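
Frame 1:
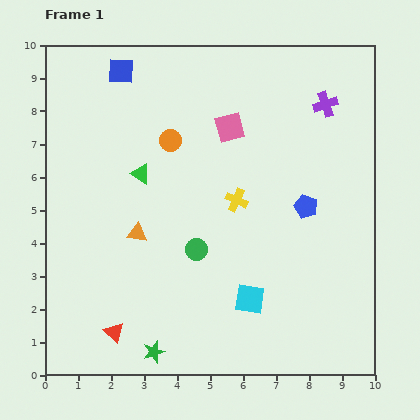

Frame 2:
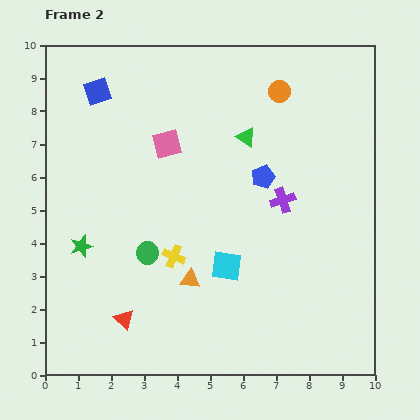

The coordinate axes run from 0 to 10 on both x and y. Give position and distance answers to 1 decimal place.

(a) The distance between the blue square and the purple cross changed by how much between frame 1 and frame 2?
+0.2

Distance in frame 1: 6.3. Distance in frame 2: 6.5.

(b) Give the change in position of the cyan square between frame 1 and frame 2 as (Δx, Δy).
(-0.7, 1.0)

The cyan square was at (6.2, 2.3) in frame 1 and (5.5, 3.3) in frame 2.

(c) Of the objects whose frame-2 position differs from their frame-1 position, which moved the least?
the red triangle

(moved 0.5)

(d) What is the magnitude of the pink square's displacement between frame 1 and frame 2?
2.0

The pink square moved from (5.6, 7.5) to (3.7, 7.0), a distance of √(1.9² + 0.5²) ≈ 2.0.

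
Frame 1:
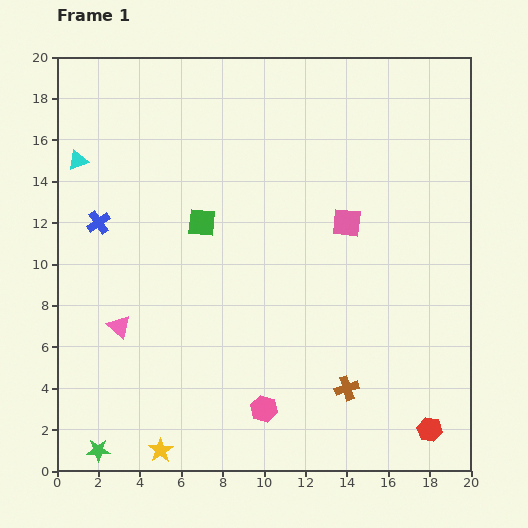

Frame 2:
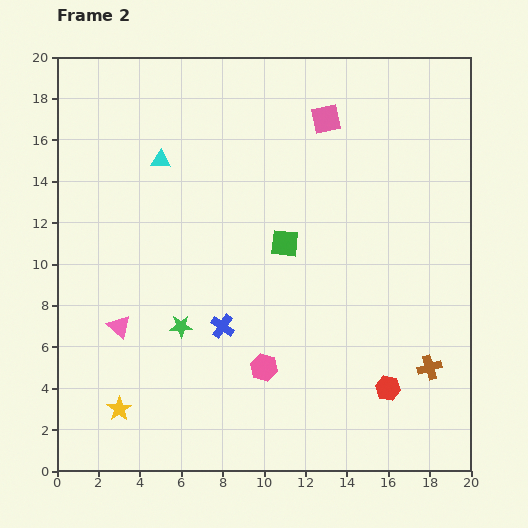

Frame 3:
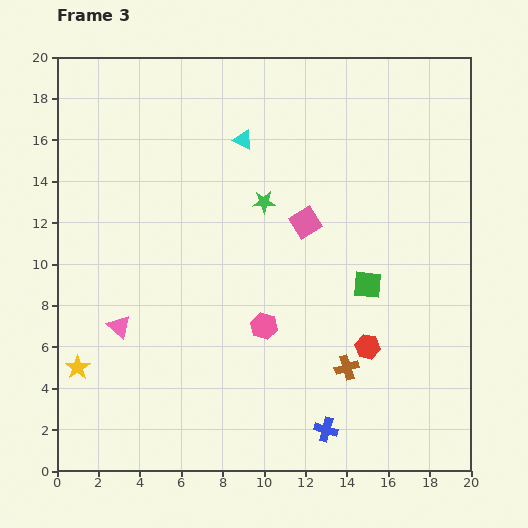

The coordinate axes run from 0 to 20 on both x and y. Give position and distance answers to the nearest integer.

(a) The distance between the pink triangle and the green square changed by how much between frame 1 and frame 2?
+3

Distance in frame 1: 6. Distance in frame 2: 9.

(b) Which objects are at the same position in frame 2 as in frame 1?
the pink triangle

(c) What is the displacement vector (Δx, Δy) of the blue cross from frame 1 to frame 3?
(11, -10)

The blue cross was at (2, 12) in frame 1 and (13, 2) in frame 3.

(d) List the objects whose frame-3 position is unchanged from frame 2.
the pink triangle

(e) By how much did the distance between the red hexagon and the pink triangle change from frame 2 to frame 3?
-1

Distance in frame 2: 13. Distance in frame 3: 12.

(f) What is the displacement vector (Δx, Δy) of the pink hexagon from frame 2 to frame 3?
(0, 2)

The pink hexagon was at (10, 5) in frame 2 and (10, 7) in frame 3.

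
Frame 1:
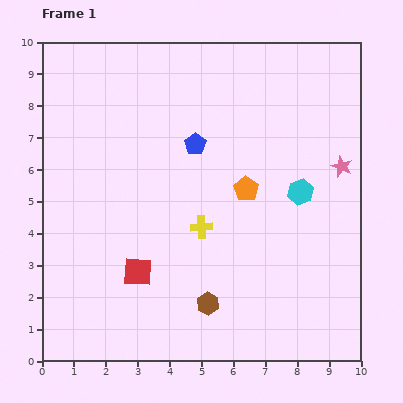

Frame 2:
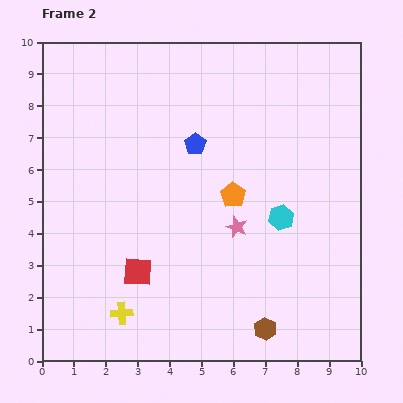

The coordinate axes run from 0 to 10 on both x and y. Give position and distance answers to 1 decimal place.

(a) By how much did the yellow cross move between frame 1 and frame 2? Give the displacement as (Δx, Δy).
(-2.5, -2.7)

The yellow cross was at (5.0, 4.2) in frame 1 and (2.5, 1.5) in frame 2.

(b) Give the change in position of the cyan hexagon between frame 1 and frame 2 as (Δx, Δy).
(-0.6, -0.8)

The cyan hexagon was at (8.1, 5.3) in frame 1 and (7.5, 4.5) in frame 2.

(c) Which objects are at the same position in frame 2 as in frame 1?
the red square, the blue pentagon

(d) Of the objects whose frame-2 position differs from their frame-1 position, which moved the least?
the orange pentagon

(moved 0.4)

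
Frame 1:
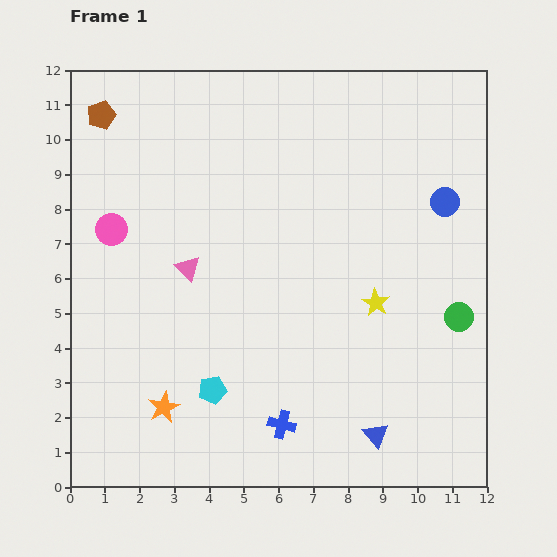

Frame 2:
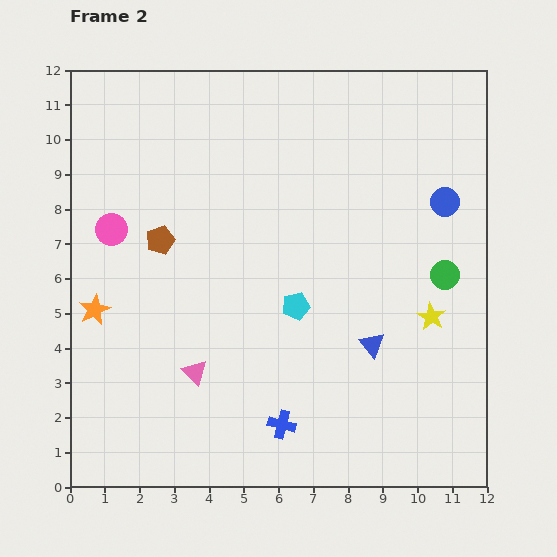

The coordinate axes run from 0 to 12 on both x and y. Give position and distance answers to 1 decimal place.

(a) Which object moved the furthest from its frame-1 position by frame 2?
the brown pentagon

(moved 4.0; next 3.4)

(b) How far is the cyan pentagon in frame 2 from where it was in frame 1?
3.4

The cyan pentagon moved from (4.1, 2.8) to (6.5, 5.2), a distance of √(2.4² + 2.4²) ≈ 3.4.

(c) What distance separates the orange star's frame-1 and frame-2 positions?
3.4

The orange star moved from (2.7, 2.3) to (0.7, 5.1), a distance of √(2.0² + 2.8²) ≈ 3.4.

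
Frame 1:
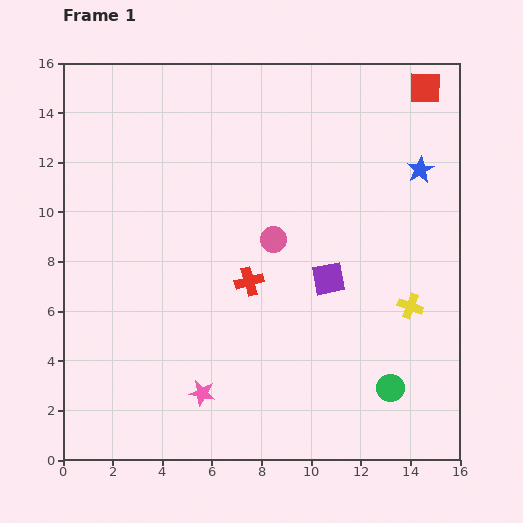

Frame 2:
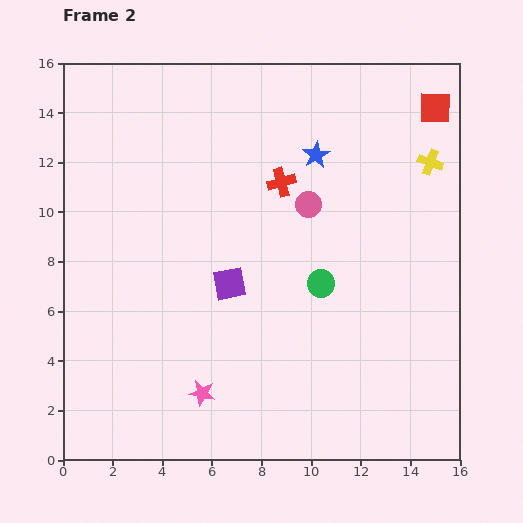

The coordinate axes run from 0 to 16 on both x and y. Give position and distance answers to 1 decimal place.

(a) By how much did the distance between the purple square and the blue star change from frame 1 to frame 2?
+0.6

Distance in frame 1: 5.7. Distance in frame 2: 6.3.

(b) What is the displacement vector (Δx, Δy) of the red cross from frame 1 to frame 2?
(1.3, 4.0)

The red cross was at (7.5, 7.2) in frame 1 and (8.8, 11.2) in frame 2.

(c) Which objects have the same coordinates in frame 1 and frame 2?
the pink star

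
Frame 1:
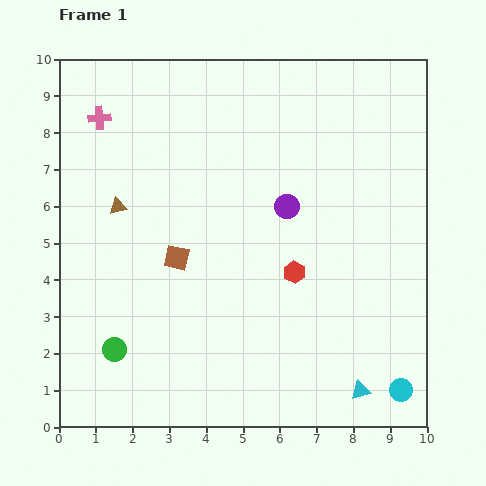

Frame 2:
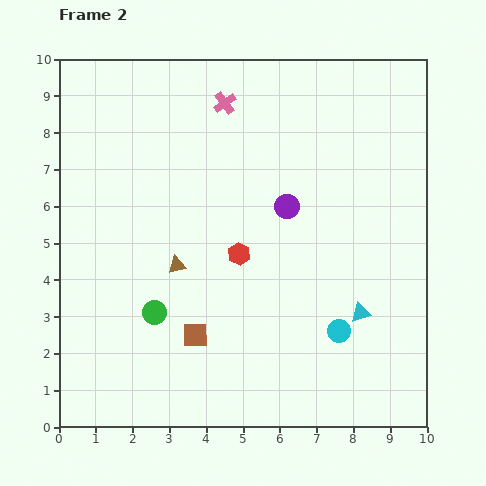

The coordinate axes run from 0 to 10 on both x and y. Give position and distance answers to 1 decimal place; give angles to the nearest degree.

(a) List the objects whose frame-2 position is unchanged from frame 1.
the purple circle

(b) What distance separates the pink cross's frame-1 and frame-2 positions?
3.4

The pink cross moved from (1.1, 8.4) to (4.5, 8.8), a distance of √(3.4² + 0.4²) ≈ 3.4.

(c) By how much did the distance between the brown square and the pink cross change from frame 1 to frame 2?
+2.1

Distance in frame 1: 4.3. Distance in frame 2: 6.4.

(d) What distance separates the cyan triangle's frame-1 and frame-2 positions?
2.1

The cyan triangle moved from (8.2, 1.0) to (8.2, 3.1), a distance of √(0.0² + 2.1²) ≈ 2.1.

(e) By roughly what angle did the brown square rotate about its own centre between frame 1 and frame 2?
15° counter-clockwise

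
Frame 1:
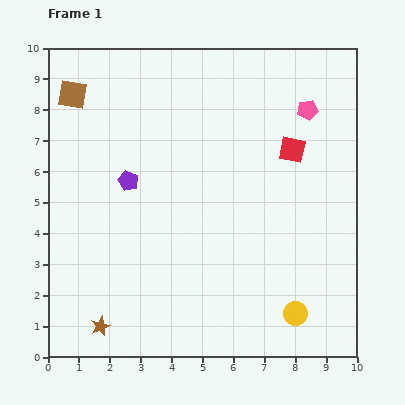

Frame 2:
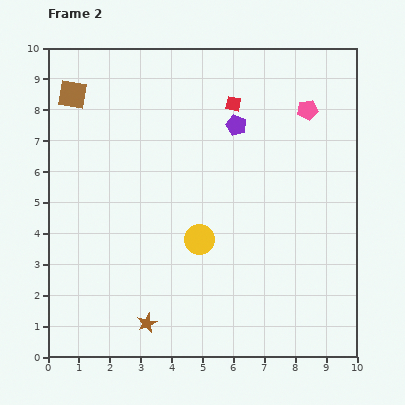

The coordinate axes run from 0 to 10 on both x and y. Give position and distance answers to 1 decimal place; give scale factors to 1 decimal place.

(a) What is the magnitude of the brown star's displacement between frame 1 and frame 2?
1.5

The brown star moved from (1.7, 1.0) to (3.2, 1.1), a distance of √(1.5² + 0.1²) ≈ 1.5.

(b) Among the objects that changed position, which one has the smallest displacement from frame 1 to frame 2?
the brown star

(moved 1.5)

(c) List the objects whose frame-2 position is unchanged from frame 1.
the pink pentagon, the brown square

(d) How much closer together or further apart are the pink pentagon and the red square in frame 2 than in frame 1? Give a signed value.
+1.0

Distance in frame 1: 1.4. Distance in frame 2: 2.4.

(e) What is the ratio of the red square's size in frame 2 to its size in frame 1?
0.6×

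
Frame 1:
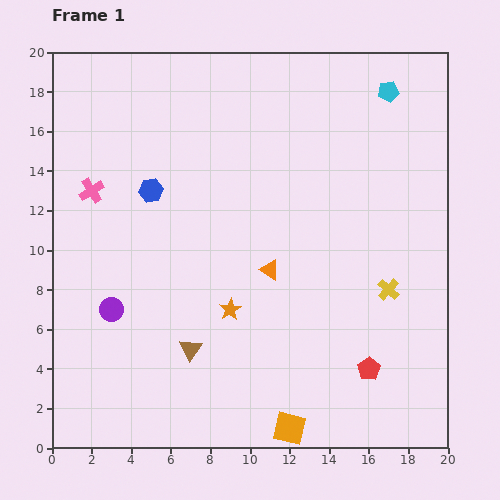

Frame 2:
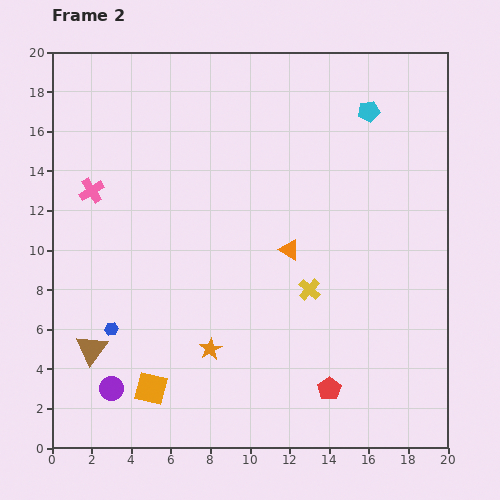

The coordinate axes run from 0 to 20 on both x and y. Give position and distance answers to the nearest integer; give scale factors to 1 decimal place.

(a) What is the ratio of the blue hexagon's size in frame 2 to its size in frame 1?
0.6×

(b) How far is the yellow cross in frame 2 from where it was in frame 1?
4

The yellow cross moved from (17, 8) to (13, 8), a distance of √(4² + 0²) ≈ 4.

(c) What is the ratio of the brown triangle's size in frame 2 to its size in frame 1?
1.4×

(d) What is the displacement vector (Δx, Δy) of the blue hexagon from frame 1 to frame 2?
(-2, -7)

The blue hexagon was at (5, 13) in frame 1 and (3, 6) in frame 2.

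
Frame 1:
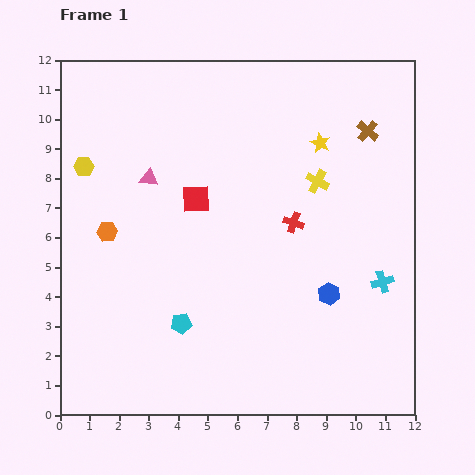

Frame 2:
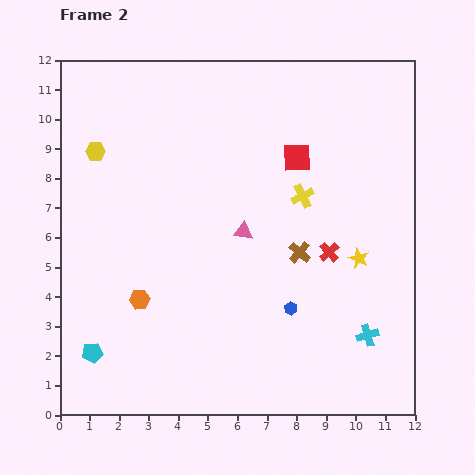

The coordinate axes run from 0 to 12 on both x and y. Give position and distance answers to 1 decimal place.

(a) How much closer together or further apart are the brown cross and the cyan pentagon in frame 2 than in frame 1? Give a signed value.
-1.3

Distance in frame 1: 9.1. Distance in frame 2: 7.8.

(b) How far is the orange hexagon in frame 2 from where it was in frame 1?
2.5

The orange hexagon moved from (1.6, 6.2) to (2.7, 3.9), a distance of √(1.1² + 2.3²) ≈ 2.5.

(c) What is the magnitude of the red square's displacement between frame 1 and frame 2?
3.7

The red square moved from (4.6, 7.3) to (8.0, 8.7), a distance of √(3.4² + 1.4²) ≈ 3.7.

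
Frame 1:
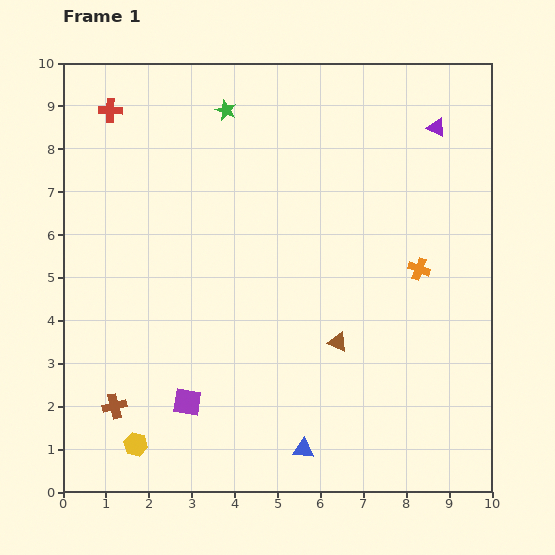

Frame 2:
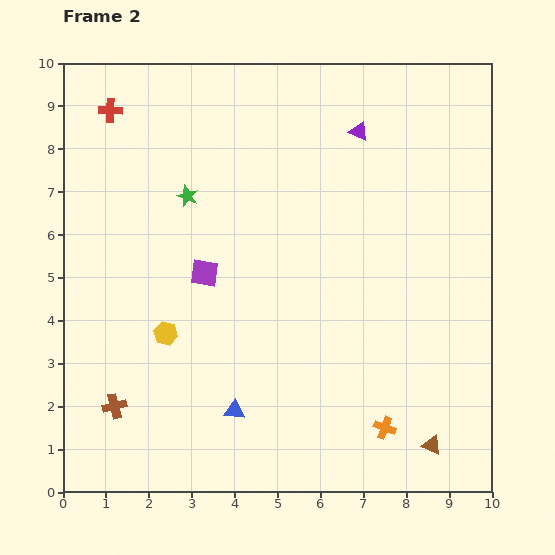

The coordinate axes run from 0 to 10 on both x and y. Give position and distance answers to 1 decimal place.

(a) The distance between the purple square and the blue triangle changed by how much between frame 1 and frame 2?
+0.4

Distance in frame 1: 2.9. Distance in frame 2: 3.3.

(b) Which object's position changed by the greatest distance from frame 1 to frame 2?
the orange cross

(moved 3.8; next 3.3)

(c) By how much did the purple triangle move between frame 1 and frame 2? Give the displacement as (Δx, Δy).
(-1.8, -0.1)

The purple triangle was at (8.7, 8.5) in frame 1 and (6.9, 8.4) in frame 2.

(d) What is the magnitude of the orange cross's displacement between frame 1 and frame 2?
3.8

The orange cross moved from (8.3, 5.2) to (7.5, 1.5), a distance of √(0.8² + 3.7²) ≈ 3.8.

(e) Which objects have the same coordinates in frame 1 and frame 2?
the brown cross, the red cross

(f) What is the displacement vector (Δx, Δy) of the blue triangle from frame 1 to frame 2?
(-1.6, 0.9)

The blue triangle was at (5.6, 1.0) in frame 1 and (4.0, 1.9) in frame 2.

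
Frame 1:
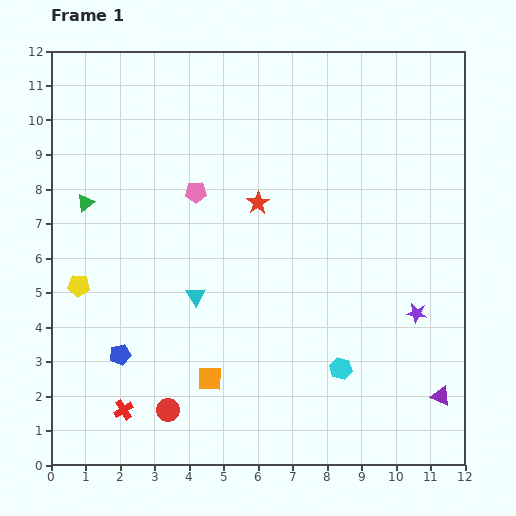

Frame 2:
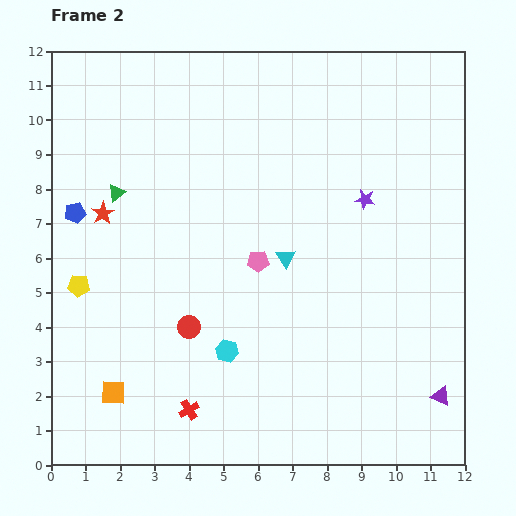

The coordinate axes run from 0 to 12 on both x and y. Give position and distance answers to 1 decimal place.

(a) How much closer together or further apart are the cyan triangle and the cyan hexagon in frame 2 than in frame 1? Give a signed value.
-1.5

Distance in frame 1: 4.7. Distance in frame 2: 3.2.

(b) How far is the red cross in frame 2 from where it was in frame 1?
1.9

The red cross moved from (2.1, 1.6) to (4.0, 1.6), a distance of √(1.9² + 0.0²) ≈ 1.9.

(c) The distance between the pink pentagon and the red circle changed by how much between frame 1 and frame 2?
-3.6

Distance in frame 1: 6.4. Distance in frame 2: 2.8.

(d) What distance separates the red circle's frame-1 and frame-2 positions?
2.5

The red circle moved from (3.4, 1.6) to (4.0, 4.0), a distance of √(0.6² + 2.4²) ≈ 2.5.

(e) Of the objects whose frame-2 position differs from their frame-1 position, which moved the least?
the green triangle

(moved 0.9)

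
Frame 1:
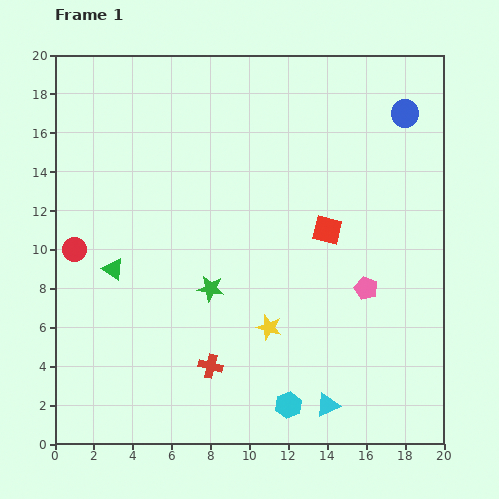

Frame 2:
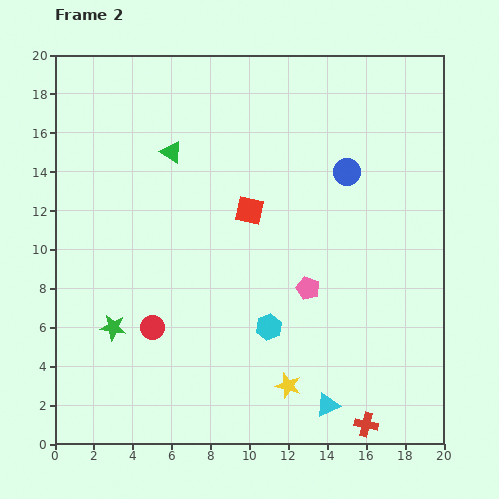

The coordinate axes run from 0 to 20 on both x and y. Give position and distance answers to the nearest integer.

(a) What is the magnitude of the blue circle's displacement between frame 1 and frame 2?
4

The blue circle moved from (18, 17) to (15, 14), a distance of √(3² + 3²) ≈ 4.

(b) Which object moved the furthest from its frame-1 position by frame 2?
the red cross

(moved 9; next 7)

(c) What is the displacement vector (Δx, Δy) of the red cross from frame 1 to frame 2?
(8, -3)

The red cross was at (8, 4) in frame 1 and (16, 1) in frame 2.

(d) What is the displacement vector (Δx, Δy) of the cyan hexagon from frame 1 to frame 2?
(-1, 4)

The cyan hexagon was at (12, 2) in frame 1 and (11, 6) in frame 2.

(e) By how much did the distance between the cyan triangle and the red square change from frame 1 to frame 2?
+2

Distance in frame 1: 9. Distance in frame 2: 11.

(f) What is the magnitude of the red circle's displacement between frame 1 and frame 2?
6

The red circle moved from (1, 10) to (5, 6), a distance of √(4² + 4²) ≈ 6.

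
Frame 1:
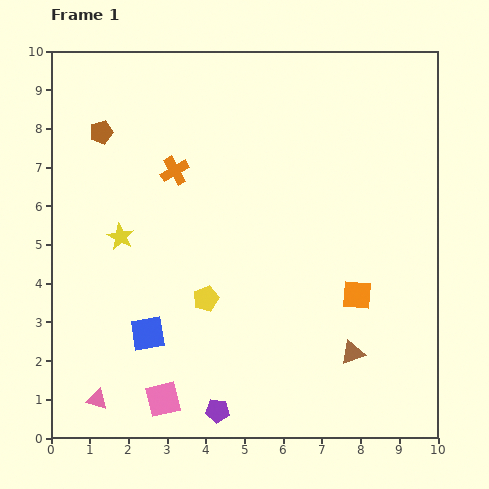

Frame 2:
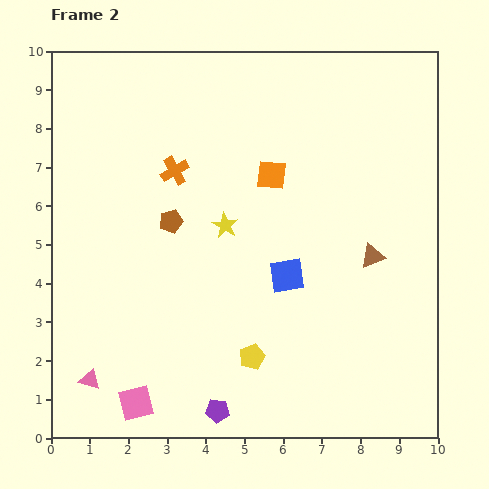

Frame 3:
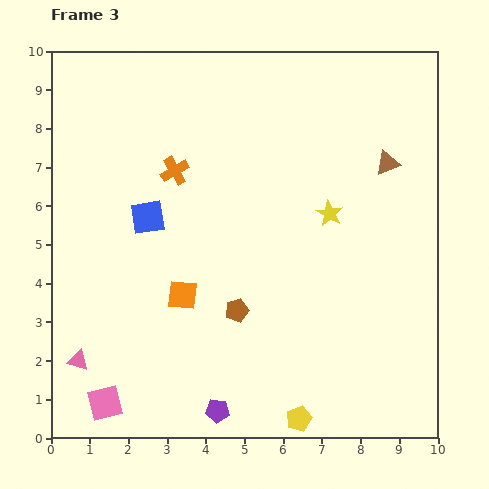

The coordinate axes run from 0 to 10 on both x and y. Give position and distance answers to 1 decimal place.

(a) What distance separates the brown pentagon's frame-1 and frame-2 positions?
2.9

The brown pentagon moved from (1.3, 7.9) to (3.1, 5.6), a distance of √(1.8² + 2.3²) ≈ 2.9.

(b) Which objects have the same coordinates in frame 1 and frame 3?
the orange cross, the purple pentagon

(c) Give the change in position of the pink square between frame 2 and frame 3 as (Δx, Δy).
(-0.8, 0.0)

The pink square was at (2.2, 0.9) in frame 2 and (1.4, 0.9) in frame 3.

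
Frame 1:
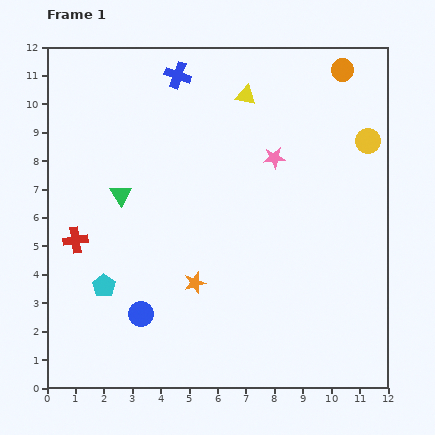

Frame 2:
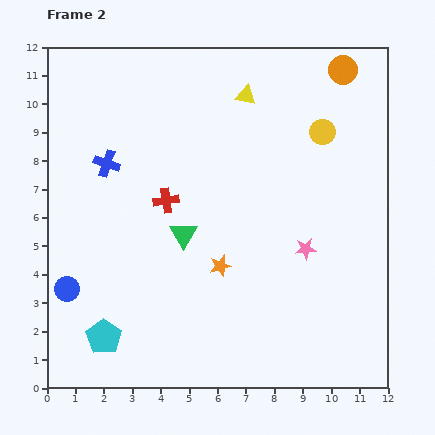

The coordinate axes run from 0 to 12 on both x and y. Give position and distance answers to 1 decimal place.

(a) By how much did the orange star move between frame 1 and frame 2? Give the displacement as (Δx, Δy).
(0.9, 0.6)

The orange star was at (5.2, 3.7) in frame 1 and (6.1, 4.3) in frame 2.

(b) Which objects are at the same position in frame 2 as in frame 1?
the orange circle, the yellow triangle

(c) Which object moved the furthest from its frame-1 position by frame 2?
the blue cross

(moved 4.0; next 3.5)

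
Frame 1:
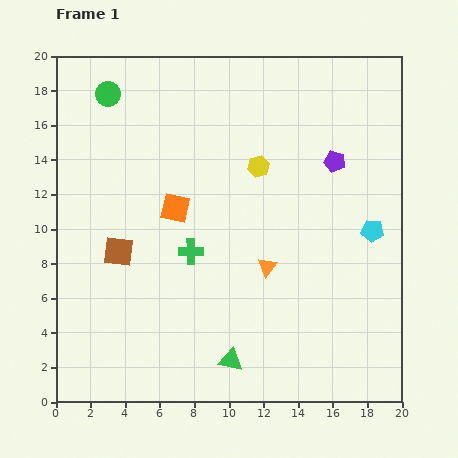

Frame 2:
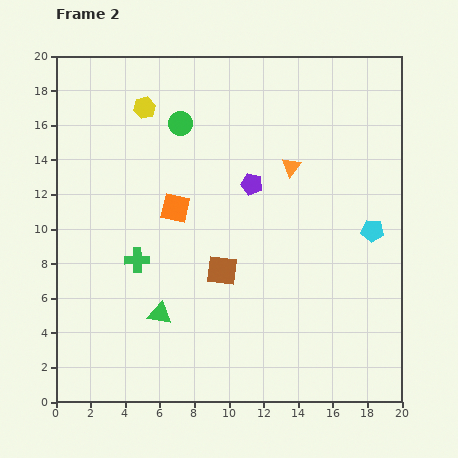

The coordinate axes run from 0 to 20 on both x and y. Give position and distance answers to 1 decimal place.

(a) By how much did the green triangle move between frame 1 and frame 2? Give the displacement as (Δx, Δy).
(-4.1, 2.7)

The green triangle was at (10.1, 2.4) in frame 1 and (6.0, 5.1) in frame 2.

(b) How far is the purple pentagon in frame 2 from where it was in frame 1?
5.0

The purple pentagon moved from (16.1, 13.9) to (11.3, 12.6), a distance of √(4.8² + 1.3²) ≈ 5.0.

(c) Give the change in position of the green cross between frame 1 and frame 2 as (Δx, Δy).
(-3.1, -0.5)

The green cross was at (7.8, 8.7) in frame 1 and (4.7, 8.2) in frame 2.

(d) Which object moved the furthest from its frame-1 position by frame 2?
the yellow hexagon

(moved 7.4; next 6.1)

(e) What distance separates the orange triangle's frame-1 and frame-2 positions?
6.0

The orange triangle moved from (12.2, 7.8) to (13.6, 13.6), a distance of √(1.4² + 5.8²) ≈ 6.0.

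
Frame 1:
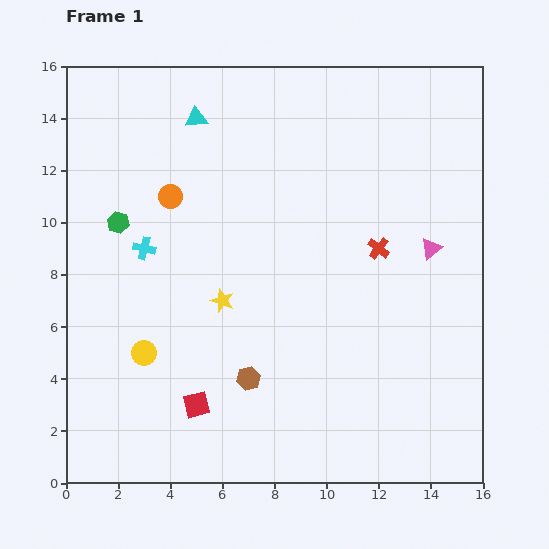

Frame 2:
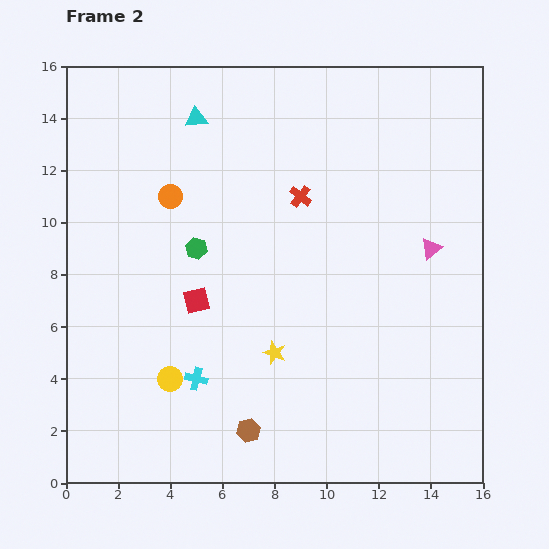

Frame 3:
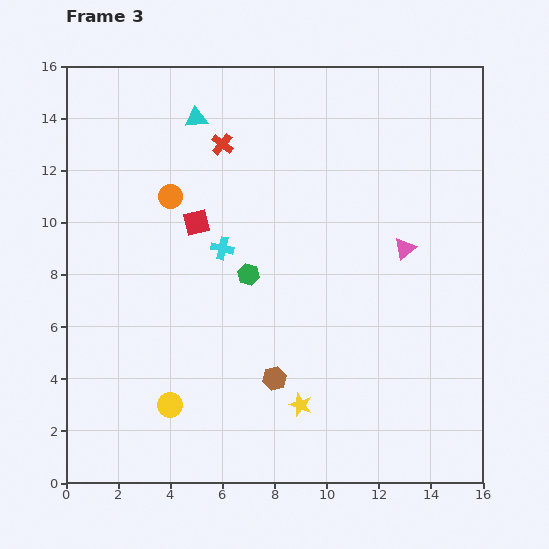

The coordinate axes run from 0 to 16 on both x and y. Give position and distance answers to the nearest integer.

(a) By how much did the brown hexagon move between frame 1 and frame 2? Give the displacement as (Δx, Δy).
(0, -2)

The brown hexagon was at (7, 4) in frame 1 and (7, 2) in frame 2.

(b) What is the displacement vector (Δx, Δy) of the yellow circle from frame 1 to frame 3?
(1, -2)

The yellow circle was at (3, 5) in frame 1 and (4, 3) in frame 3.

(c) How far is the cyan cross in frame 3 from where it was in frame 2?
5

The cyan cross moved from (5, 4) to (6, 9), a distance of √(1² + 5²) ≈ 5.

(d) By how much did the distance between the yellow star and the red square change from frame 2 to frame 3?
+4

Distance in frame 2: 4. Distance in frame 3: 8.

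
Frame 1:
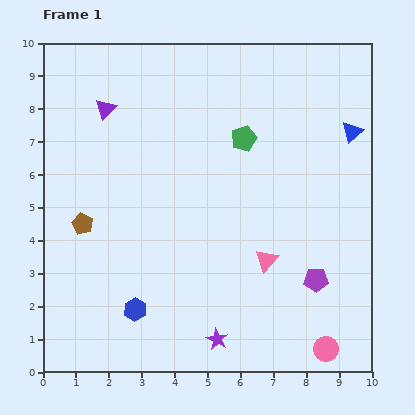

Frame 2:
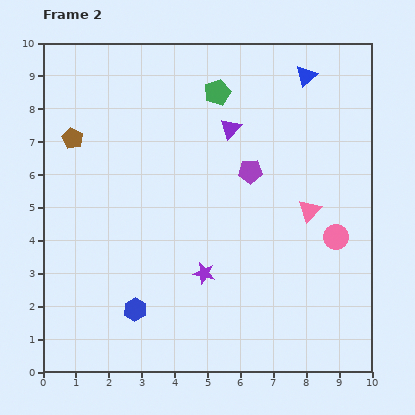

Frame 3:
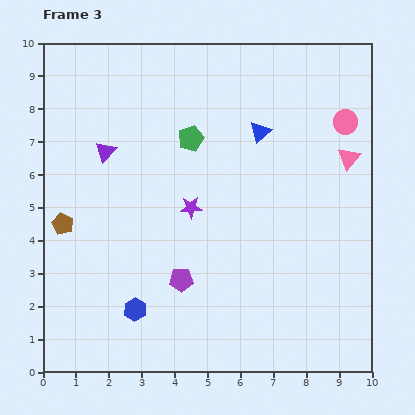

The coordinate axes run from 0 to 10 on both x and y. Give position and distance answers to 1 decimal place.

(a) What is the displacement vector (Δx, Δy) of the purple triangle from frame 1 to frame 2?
(3.8, -0.6)

The purple triangle was at (1.9, 8.0) in frame 1 and (5.7, 7.4) in frame 2.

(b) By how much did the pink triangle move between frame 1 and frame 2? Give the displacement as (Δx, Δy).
(1.3, 1.5)

The pink triangle was at (6.8, 3.4) in frame 1 and (8.1, 4.9) in frame 2.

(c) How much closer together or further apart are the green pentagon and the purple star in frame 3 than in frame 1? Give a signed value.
-4.1

Distance in frame 1: 6.2. Distance in frame 3: 2.1.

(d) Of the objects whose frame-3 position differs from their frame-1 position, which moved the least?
the brown pentagon

(moved 0.6)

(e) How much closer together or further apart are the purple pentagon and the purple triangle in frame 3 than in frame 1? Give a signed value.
-3.7

Distance in frame 1: 8.2. Distance in frame 3: 4.5.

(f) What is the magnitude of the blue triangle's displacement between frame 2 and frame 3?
2.2

The blue triangle moved from (8.0, 9.0) to (6.6, 7.3), a distance of √(1.4² + 1.7²) ≈ 2.2.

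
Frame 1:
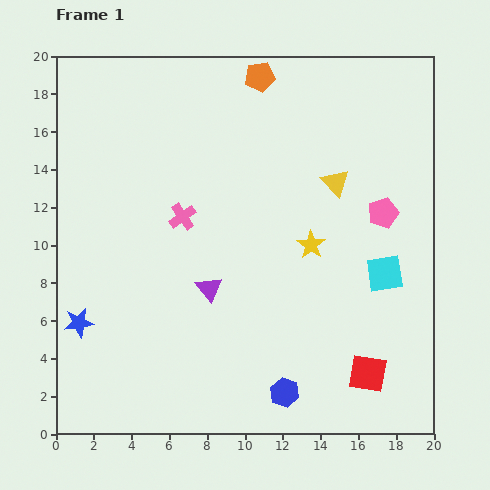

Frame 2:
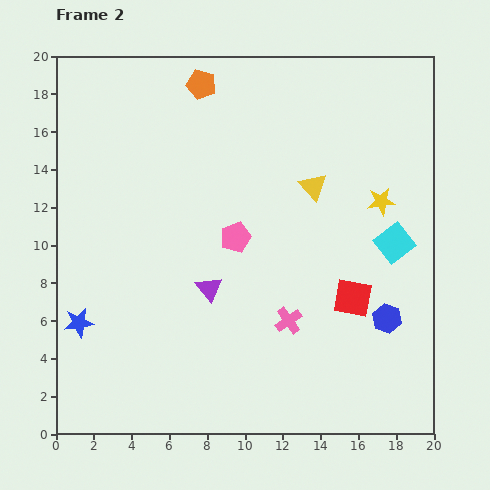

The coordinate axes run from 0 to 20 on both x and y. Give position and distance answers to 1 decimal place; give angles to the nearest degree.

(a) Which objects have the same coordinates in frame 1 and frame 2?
the blue star, the purple triangle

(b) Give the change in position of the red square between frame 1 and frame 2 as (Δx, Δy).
(-0.8, 4.0)

The red square was at (16.5, 3.2) in frame 1 and (15.7, 7.2) in frame 2.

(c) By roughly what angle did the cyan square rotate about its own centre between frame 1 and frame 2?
29° counter-clockwise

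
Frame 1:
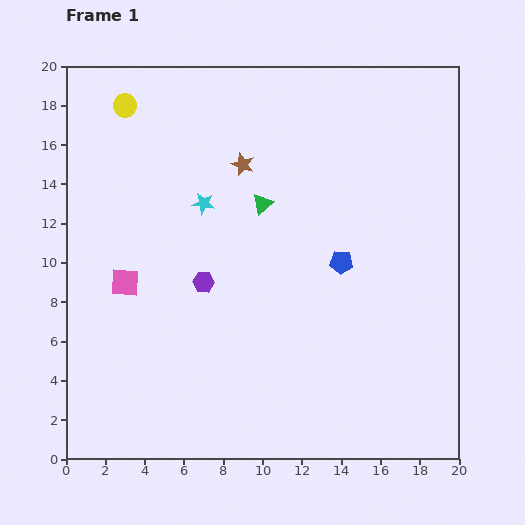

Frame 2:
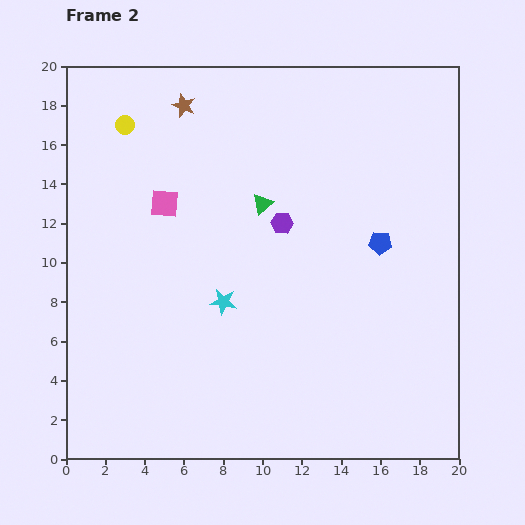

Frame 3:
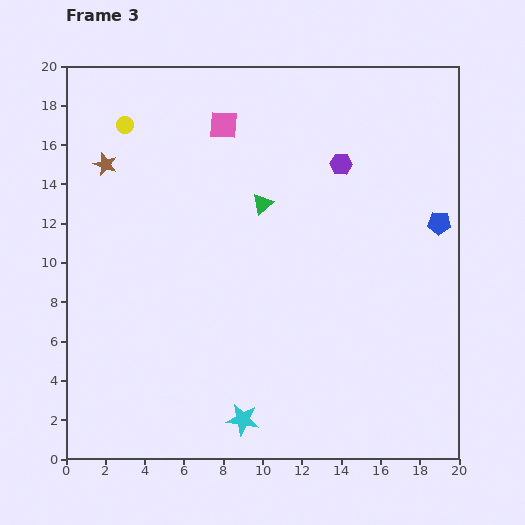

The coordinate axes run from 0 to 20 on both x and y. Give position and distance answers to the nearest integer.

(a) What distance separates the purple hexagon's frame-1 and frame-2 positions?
5

The purple hexagon moved from (7, 9) to (11, 12), a distance of √(4² + 3²) ≈ 5.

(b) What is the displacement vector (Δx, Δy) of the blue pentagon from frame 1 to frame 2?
(2, 1)

The blue pentagon was at (14, 10) in frame 1 and (16, 11) in frame 2.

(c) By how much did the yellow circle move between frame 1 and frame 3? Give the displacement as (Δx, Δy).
(0, -1)

The yellow circle was at (3, 18) in frame 1 and (3, 17) in frame 3.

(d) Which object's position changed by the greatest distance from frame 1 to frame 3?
the cyan star

(moved 11; next 9)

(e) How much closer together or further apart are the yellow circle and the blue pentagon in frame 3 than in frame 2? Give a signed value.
+3

Distance in frame 2: 14. Distance in frame 3: 17.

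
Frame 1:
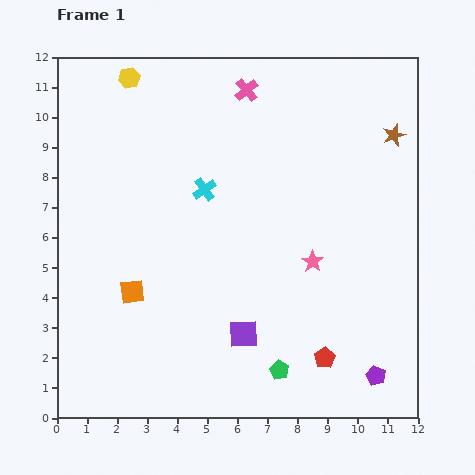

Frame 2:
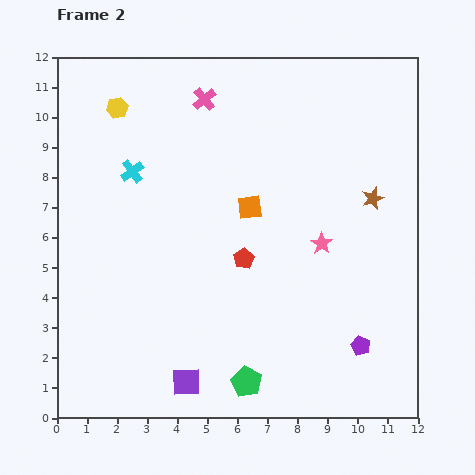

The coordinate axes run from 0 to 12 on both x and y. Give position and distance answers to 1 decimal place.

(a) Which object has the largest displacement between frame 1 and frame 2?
the orange square

(moved 4.8; next 4.3)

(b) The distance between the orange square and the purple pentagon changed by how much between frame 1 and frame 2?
-2.7

Distance in frame 1: 8.6. Distance in frame 2: 5.9.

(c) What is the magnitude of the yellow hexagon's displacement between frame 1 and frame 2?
1.1

The yellow hexagon moved from (2.4, 11.3) to (2.0, 10.3), a distance of √(0.4² + 1.0²) ≈ 1.1.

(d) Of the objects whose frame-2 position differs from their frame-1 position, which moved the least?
the pink star

(moved 0.7)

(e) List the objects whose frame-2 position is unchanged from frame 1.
none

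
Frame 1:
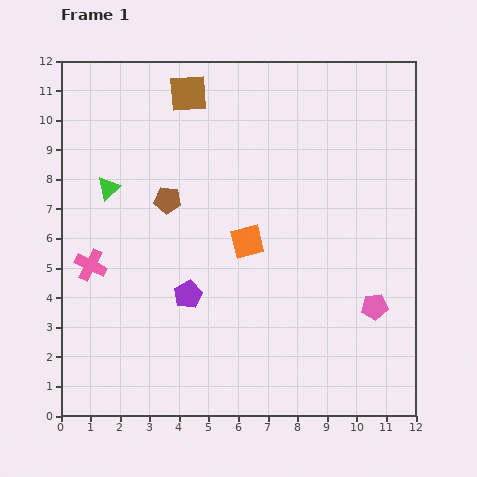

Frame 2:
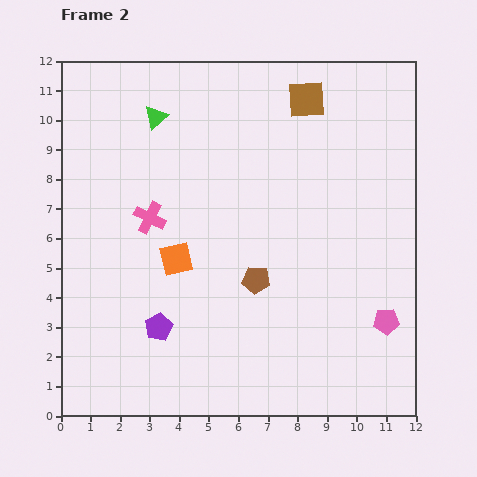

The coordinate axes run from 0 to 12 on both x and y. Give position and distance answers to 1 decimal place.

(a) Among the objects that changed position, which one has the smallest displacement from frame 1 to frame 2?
the pink pentagon

(moved 0.6)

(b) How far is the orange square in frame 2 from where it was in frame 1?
2.5

The orange square moved from (6.3, 5.9) to (3.9, 5.3), a distance of √(2.4² + 0.6²) ≈ 2.5.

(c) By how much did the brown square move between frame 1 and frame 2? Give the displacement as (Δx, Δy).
(4.0, -0.2)

The brown square was at (4.3, 10.9) in frame 1 and (8.3, 10.7) in frame 2.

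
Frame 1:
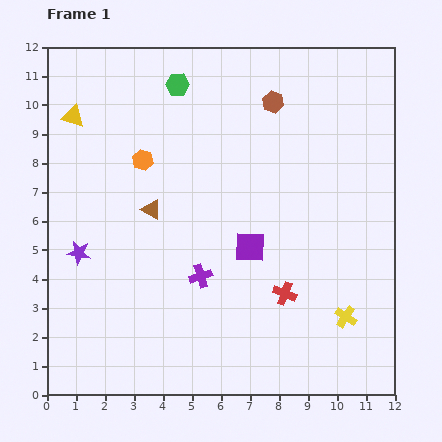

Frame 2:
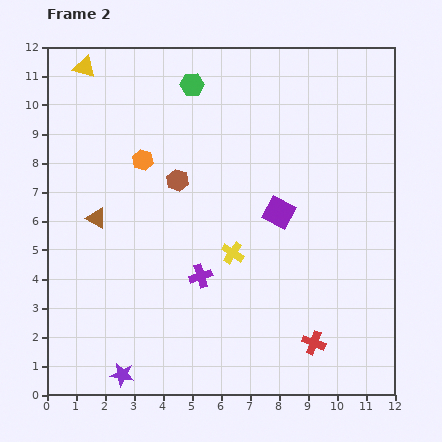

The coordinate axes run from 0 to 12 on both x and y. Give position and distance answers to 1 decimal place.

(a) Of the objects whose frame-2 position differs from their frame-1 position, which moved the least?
the green hexagon

(moved 0.5)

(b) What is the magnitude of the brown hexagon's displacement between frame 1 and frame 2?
4.3

The brown hexagon moved from (7.8, 10.1) to (4.5, 7.4), a distance of √(3.3² + 2.7²) ≈ 4.3.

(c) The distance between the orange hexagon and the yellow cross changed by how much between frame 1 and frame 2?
-4.3

Distance in frame 1: 8.8. Distance in frame 2: 4.5.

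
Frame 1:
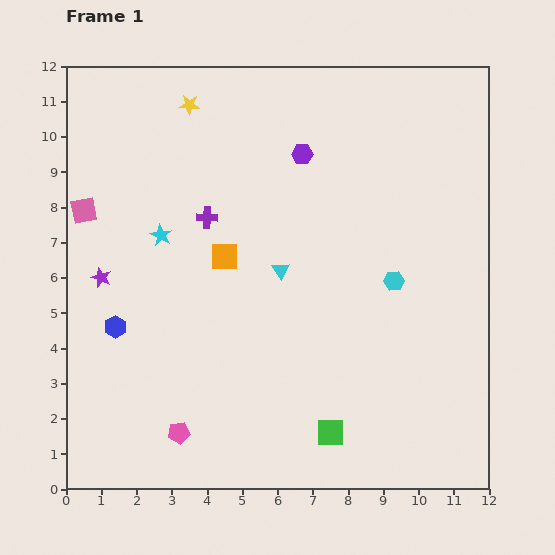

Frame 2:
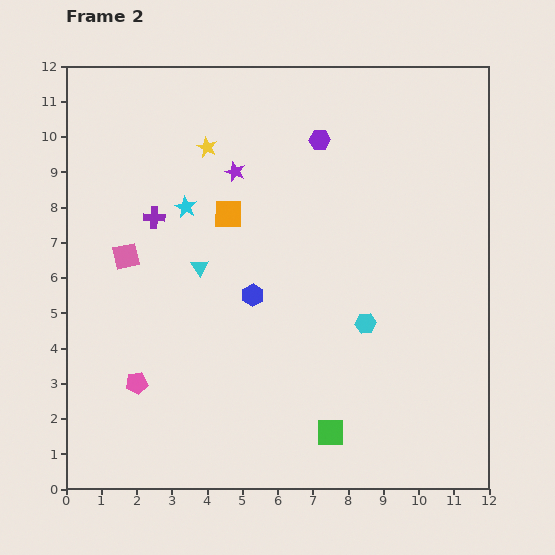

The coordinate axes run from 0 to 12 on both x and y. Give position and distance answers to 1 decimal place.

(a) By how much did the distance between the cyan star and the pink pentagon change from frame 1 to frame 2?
-0.4

Distance in frame 1: 5.6. Distance in frame 2: 5.2.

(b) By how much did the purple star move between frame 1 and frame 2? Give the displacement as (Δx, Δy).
(3.8, 3.0)

The purple star was at (1.0, 6.0) in frame 1 and (4.8, 9.0) in frame 2.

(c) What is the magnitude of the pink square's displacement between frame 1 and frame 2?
1.8

The pink square moved from (0.5, 7.9) to (1.7, 6.6), a distance of √(1.2² + 1.3²) ≈ 1.8.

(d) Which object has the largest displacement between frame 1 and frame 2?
the purple star

(moved 4.8; next 4.0)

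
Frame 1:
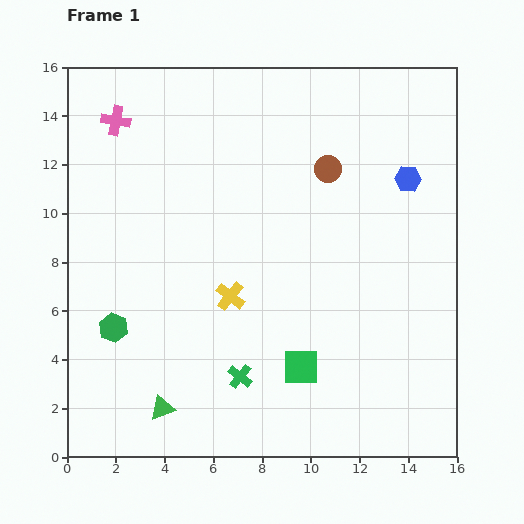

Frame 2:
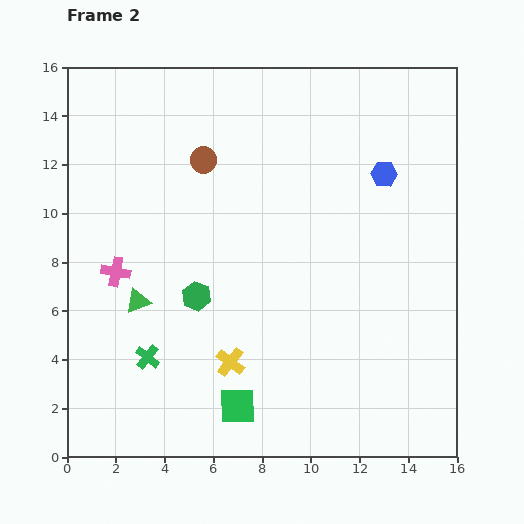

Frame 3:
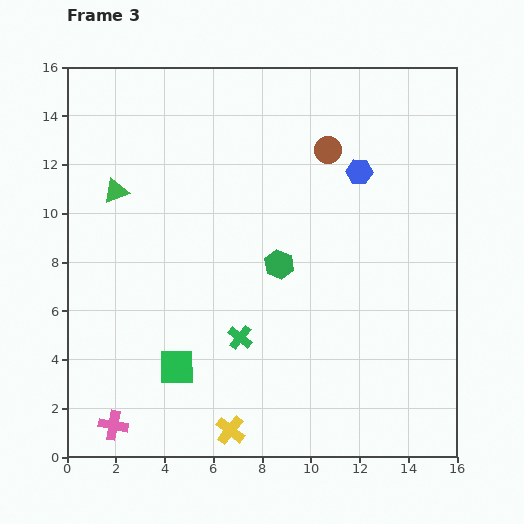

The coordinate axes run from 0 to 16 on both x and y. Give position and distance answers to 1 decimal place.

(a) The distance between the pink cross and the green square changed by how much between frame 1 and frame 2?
-5.2

Distance in frame 1: 12.6. Distance in frame 2: 7.4.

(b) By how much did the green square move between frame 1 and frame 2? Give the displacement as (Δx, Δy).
(-2.6, -1.6)

The green square was at (9.6, 3.7) in frame 1 and (7.0, 2.1) in frame 2.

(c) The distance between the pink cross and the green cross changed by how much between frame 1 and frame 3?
-5.4

Distance in frame 1: 11.7. Distance in frame 3: 6.3.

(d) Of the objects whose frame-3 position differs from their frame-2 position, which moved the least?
the blue hexagon

(moved 1.0)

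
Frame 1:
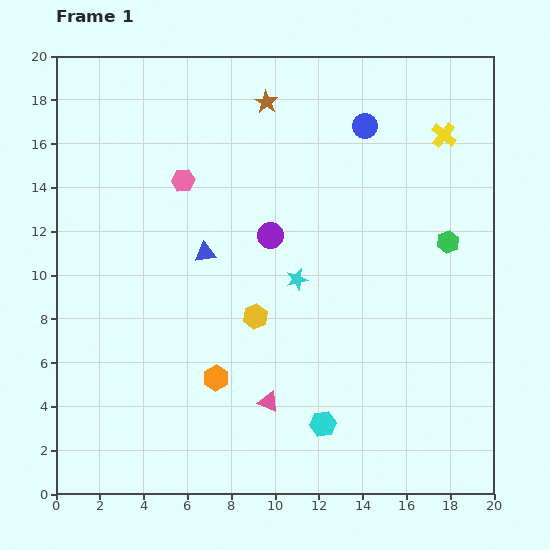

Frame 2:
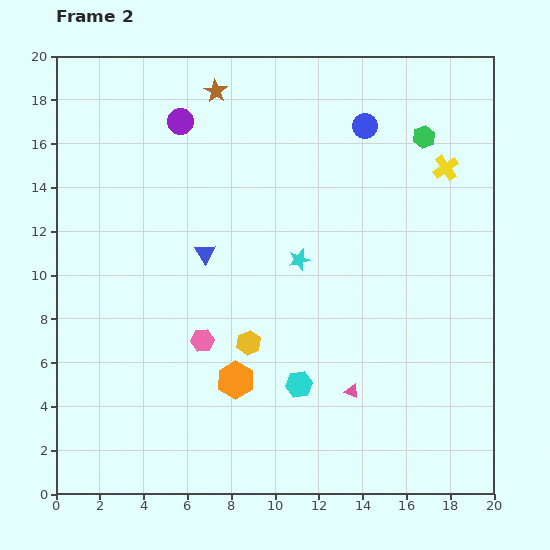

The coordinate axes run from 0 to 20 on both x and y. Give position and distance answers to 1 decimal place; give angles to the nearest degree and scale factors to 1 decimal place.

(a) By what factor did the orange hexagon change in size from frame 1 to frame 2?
1.4×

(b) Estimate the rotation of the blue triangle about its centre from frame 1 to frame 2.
55° counter-clockwise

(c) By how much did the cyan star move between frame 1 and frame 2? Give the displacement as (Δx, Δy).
(0.1, 0.9)

The cyan star was at (11.0, 9.8) in frame 1 and (11.1, 10.7) in frame 2.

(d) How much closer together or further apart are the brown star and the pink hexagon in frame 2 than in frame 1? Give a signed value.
+6.2

Distance in frame 1: 5.2. Distance in frame 2: 11.4.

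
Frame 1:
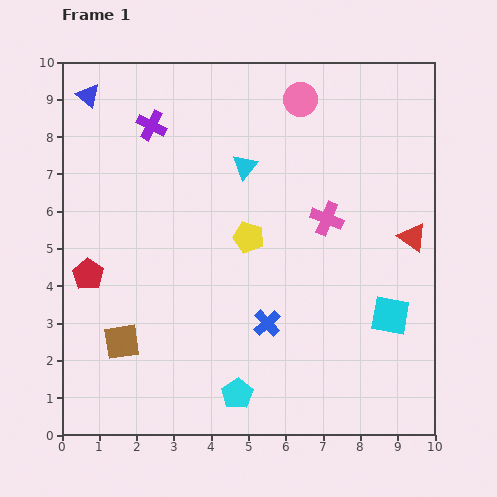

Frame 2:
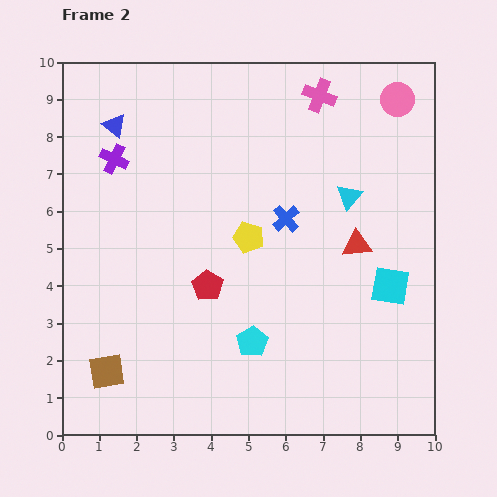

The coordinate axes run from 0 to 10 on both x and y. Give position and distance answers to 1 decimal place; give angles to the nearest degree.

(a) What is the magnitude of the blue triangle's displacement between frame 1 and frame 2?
1.1

The blue triangle moved from (0.7, 9.1) to (1.4, 8.3), a distance of √(0.7² + 0.8²) ≈ 1.1.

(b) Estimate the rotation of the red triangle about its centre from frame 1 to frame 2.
41° counter-clockwise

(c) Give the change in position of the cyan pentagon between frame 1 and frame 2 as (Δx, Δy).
(0.4, 1.4)

The cyan pentagon was at (4.7, 1.1) in frame 1 and (5.1, 2.5) in frame 2.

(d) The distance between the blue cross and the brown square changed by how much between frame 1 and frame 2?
+2.4

Distance in frame 1: 3.9. Distance in frame 2: 6.3.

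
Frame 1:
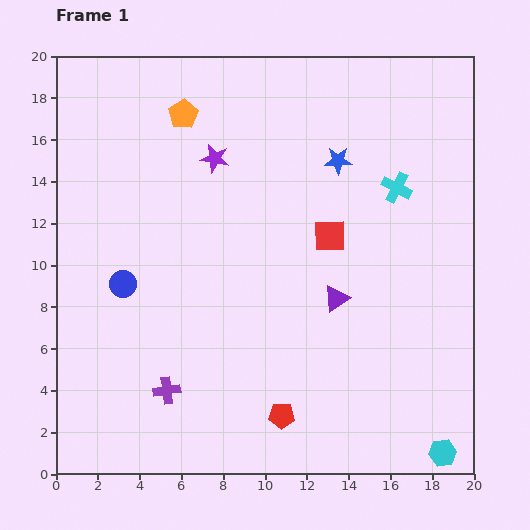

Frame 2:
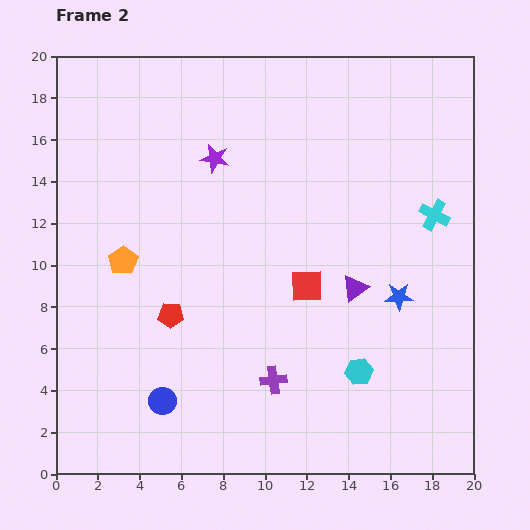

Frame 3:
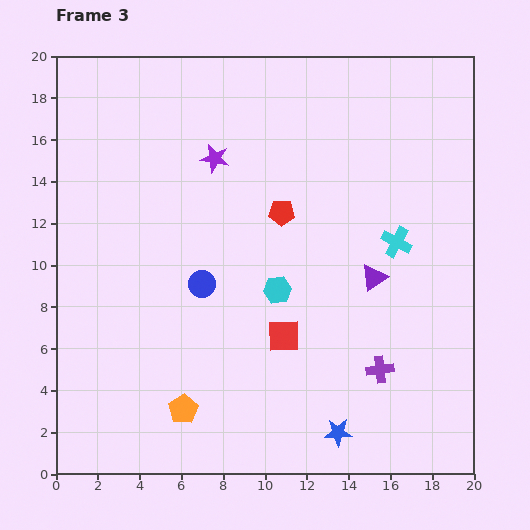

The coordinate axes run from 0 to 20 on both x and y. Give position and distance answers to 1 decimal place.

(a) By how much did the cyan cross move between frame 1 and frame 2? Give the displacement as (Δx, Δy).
(1.8, -1.3)

The cyan cross was at (16.3, 13.7) in frame 1 and (18.1, 12.4) in frame 2.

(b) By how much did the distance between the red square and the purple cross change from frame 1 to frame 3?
-5.9

Distance in frame 1: 10.8. Distance in frame 3: 4.9.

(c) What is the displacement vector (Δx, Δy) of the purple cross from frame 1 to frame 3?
(10.2, 1.0)

The purple cross was at (5.3, 4.0) in frame 1 and (15.5, 5.0) in frame 3.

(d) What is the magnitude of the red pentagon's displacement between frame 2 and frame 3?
7.2

The red pentagon moved from (5.5, 7.6) to (10.8, 12.5), a distance of √(5.3² + 4.9²) ≈ 7.2.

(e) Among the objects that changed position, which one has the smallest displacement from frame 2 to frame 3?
the purple triangle

(moved 1.0)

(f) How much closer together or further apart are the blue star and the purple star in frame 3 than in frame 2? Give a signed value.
+3.4

Distance in frame 2: 11.0. Distance in frame 3: 14.4.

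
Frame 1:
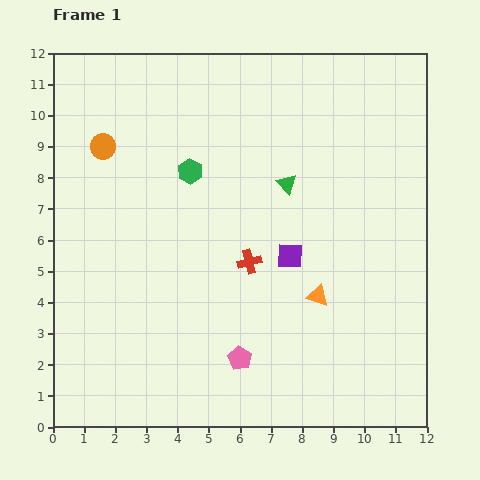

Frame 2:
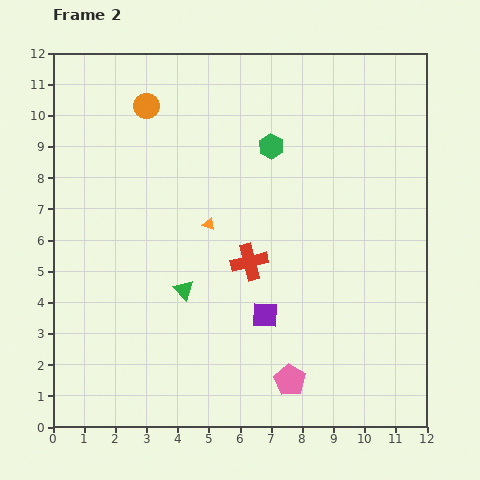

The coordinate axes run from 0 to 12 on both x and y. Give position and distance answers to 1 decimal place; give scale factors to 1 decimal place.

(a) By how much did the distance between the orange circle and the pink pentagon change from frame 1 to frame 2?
+1.8

Distance in frame 1: 8.1. Distance in frame 2: 9.9.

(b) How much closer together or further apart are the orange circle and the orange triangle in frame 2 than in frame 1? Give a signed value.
-4.1

Distance in frame 1: 8.4. Distance in frame 2: 4.3.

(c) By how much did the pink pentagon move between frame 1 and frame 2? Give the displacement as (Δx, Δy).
(1.6, -0.7)

The pink pentagon was at (6.0, 2.2) in frame 1 and (7.6, 1.5) in frame 2.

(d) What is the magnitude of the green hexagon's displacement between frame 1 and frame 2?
2.7

The green hexagon moved from (4.4, 8.2) to (7.0, 9.0), a distance of √(2.6² + 0.8²) ≈ 2.7.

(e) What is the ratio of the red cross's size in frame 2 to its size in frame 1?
1.5×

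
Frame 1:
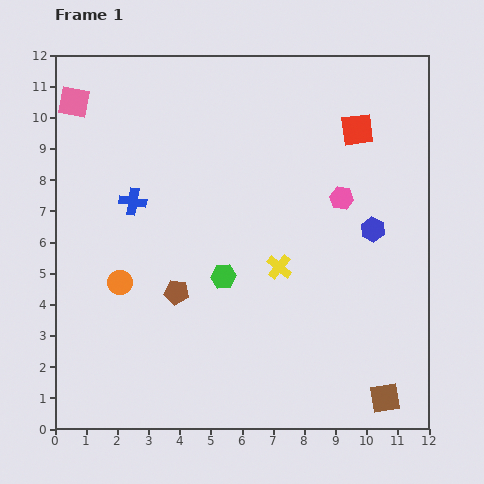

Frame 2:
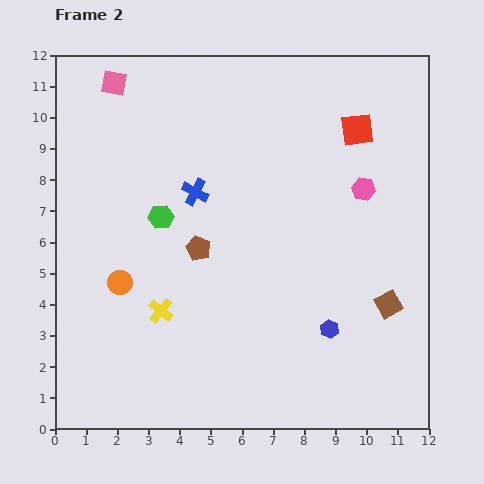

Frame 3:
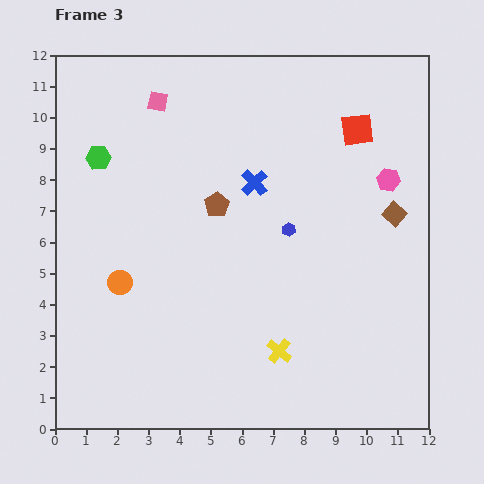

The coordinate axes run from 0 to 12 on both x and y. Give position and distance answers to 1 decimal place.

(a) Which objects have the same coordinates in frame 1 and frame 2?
the orange circle, the red square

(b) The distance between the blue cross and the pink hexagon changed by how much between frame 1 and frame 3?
-2.4

Distance in frame 1: 6.7. Distance in frame 3: 4.3.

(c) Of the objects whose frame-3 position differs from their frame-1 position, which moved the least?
the pink hexagon

(moved 1.6)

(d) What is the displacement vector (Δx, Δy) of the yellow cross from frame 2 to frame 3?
(3.8, -1.3)

The yellow cross was at (3.4, 3.8) in frame 2 and (7.2, 2.5) in frame 3.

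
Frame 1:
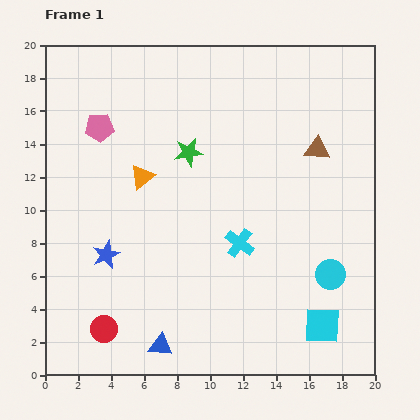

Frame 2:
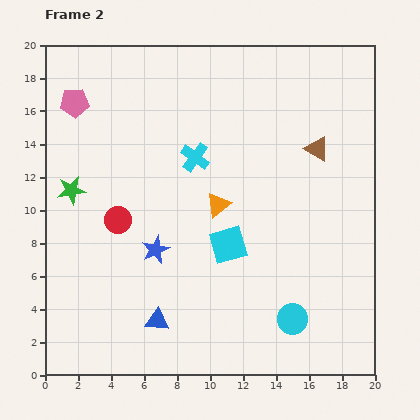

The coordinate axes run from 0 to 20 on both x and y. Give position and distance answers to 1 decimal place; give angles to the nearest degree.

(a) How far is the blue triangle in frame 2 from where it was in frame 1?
1.5

The blue triangle moved from (7.0, 1.8) to (6.8, 3.3), a distance of √(0.2² + 1.5²) ≈ 1.5.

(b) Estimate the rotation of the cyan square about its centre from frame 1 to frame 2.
18° counter-clockwise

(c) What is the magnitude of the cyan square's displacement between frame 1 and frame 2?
7.5

The cyan square moved from (16.8, 3.0) to (11.1, 7.9), a distance of √(5.7² + 4.9²) ≈ 7.5.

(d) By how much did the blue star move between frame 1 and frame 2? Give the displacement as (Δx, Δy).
(3.0, 0.3)

The blue star was at (3.7, 7.3) in frame 1 and (6.7, 7.6) in frame 2.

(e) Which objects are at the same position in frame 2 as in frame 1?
the brown triangle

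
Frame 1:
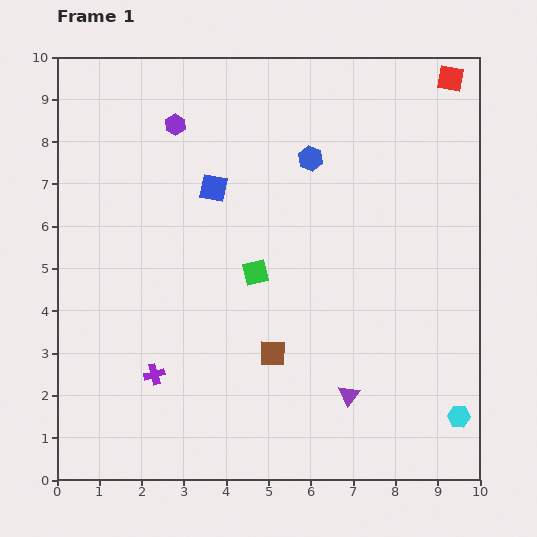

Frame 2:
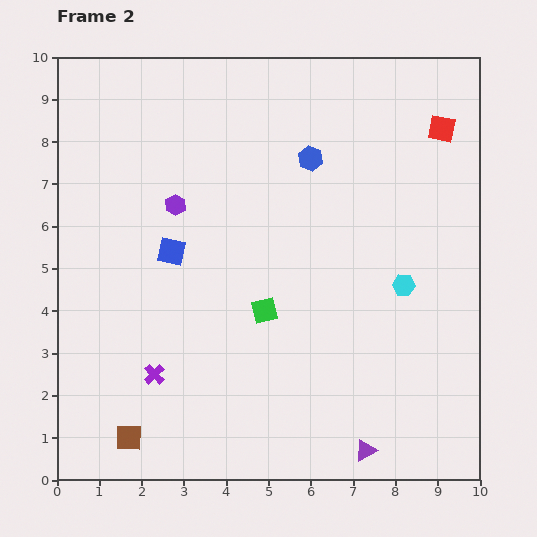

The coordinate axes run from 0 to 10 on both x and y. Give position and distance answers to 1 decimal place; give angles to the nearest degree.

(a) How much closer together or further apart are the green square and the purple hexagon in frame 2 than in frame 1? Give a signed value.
-0.7

Distance in frame 1: 4.0. Distance in frame 2: 3.3.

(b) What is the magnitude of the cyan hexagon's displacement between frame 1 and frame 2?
3.4

The cyan hexagon moved from (9.5, 1.5) to (8.2, 4.6), a distance of √(1.3² + 3.1²) ≈ 3.4.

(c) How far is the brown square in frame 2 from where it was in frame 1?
3.9

The brown square moved from (5.1, 3.0) to (1.7, 1.0), a distance of √(3.4² + 2.0²) ≈ 3.9.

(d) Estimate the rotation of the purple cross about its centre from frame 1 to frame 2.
30° counter-clockwise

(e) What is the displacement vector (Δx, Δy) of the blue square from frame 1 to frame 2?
(-1.0, -1.5)

The blue square was at (3.7, 6.9) in frame 1 and (2.7, 5.4) in frame 2.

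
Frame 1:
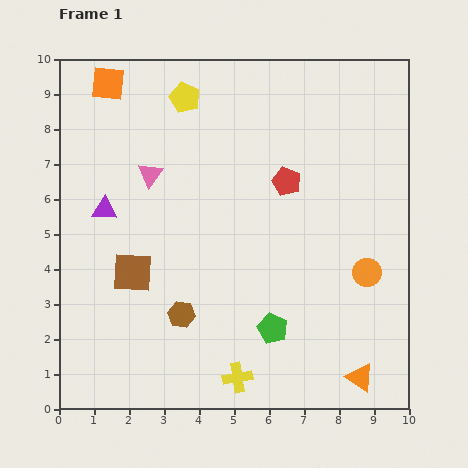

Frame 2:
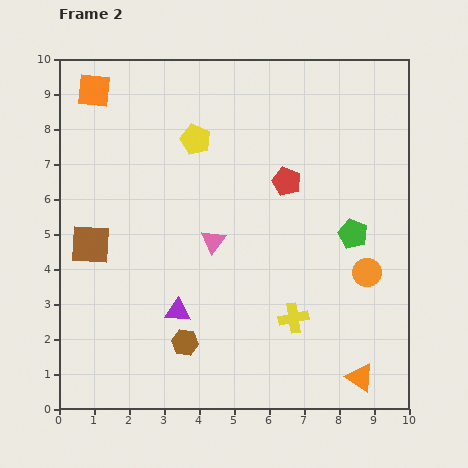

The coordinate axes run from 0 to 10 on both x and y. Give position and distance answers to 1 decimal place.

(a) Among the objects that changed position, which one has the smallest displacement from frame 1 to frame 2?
the orange square

(moved 0.4)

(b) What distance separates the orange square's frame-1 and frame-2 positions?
0.4

The orange square moved from (1.4, 9.3) to (1.0, 9.1), a distance of √(0.4² + 0.2²) ≈ 0.4.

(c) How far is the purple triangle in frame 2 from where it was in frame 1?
3.6

The purple triangle moved from (1.3, 5.7) to (3.4, 2.8), a distance of √(2.1² + 2.9²) ≈ 3.6.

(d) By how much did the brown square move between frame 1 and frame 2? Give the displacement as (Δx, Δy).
(-1.2, 0.8)

The brown square was at (2.1, 3.9) in frame 1 and (0.9, 4.7) in frame 2.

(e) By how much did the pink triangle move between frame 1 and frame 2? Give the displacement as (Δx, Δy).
(1.8, -1.9)

The pink triangle was at (2.6, 6.7) in frame 1 and (4.4, 4.8) in frame 2.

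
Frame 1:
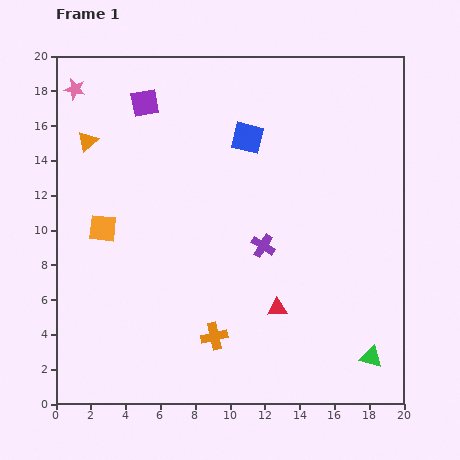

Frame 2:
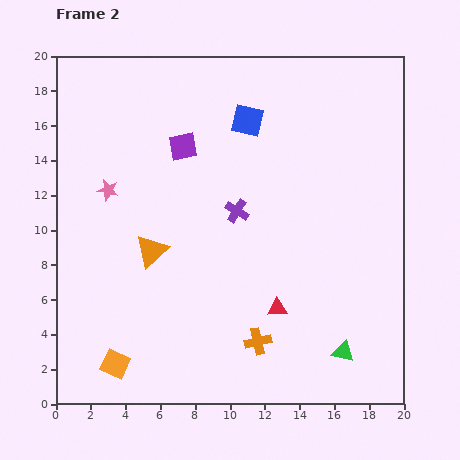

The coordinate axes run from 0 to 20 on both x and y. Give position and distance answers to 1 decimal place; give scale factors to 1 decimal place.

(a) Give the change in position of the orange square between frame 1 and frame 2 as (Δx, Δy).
(0.7, -7.8)

The orange square was at (2.7, 10.1) in frame 1 and (3.4, 2.3) in frame 2.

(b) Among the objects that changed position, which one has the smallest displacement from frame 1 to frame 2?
the blue square

(moved 1.0)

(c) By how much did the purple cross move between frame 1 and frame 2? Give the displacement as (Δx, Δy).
(-1.5, 2.0)

The purple cross was at (11.9, 9.1) in frame 1 and (10.4, 11.1) in frame 2.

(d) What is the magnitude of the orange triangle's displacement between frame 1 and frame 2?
7.3

The orange triangle moved from (1.8, 15.1) to (5.5, 8.8), a distance of √(3.7² + 6.3²) ≈ 7.3.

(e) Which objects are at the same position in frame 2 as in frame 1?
the red triangle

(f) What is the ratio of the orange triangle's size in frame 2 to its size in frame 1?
1.6×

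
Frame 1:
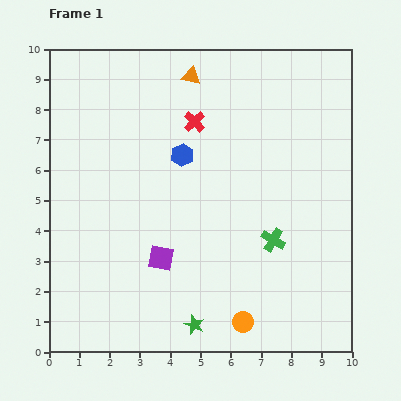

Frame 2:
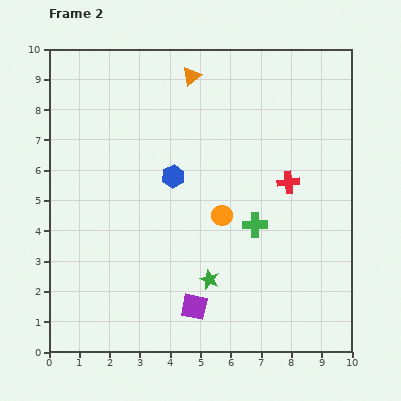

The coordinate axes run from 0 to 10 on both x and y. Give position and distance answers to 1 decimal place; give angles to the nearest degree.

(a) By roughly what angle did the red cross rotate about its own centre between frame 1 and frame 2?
39° clockwise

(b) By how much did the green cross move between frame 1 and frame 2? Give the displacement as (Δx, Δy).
(-0.6, 0.5)

The green cross was at (7.4, 3.7) in frame 1 and (6.8, 4.2) in frame 2.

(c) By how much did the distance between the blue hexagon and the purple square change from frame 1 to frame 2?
+0.9

Distance in frame 1: 3.5. Distance in frame 2: 4.4.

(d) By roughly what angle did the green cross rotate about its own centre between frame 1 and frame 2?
31° counter-clockwise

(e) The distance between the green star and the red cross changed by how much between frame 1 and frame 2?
-2.6

Distance in frame 1: 6.7. Distance in frame 2: 4.1.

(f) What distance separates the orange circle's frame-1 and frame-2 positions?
3.6

The orange circle moved from (6.4, 1.0) to (5.7, 4.5), a distance of √(0.7² + 3.5²) ≈ 3.6.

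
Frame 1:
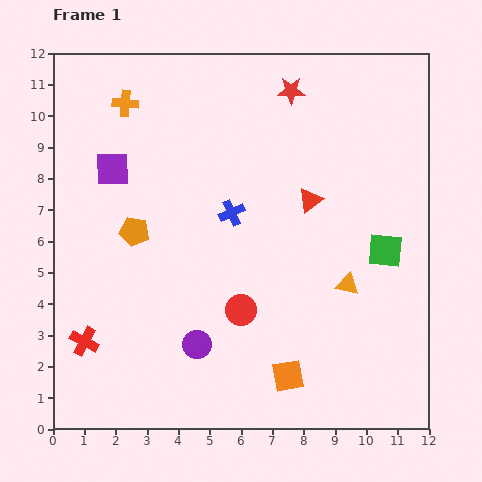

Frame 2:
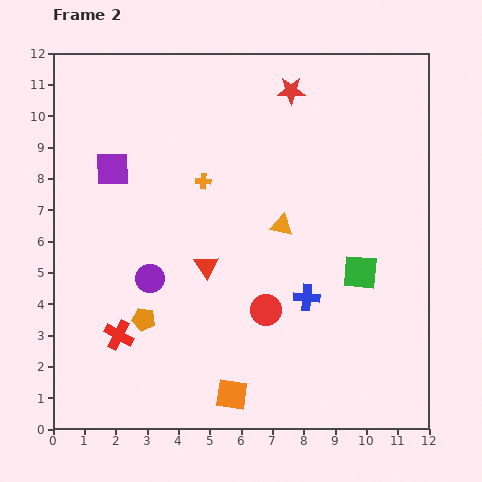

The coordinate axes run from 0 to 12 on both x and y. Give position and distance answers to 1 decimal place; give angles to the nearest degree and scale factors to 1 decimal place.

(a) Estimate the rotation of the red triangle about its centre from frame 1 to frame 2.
26° counter-clockwise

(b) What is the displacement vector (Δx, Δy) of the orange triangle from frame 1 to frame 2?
(-2.1, 1.9)

The orange triangle was at (9.4, 4.6) in frame 1 and (7.3, 6.5) in frame 2.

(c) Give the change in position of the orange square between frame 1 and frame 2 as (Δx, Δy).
(-1.8, -0.6)

The orange square was at (7.5, 1.7) in frame 1 and (5.7, 1.1) in frame 2.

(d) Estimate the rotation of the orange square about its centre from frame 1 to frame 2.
17° clockwise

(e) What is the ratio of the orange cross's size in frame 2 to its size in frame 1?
0.6×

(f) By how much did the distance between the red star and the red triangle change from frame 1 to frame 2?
+2.6

Distance in frame 1: 3.6. Distance in frame 2: 6.2.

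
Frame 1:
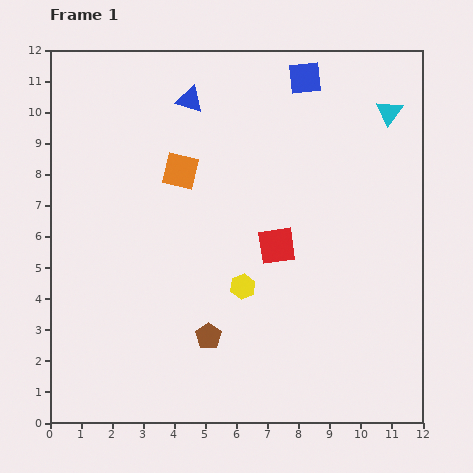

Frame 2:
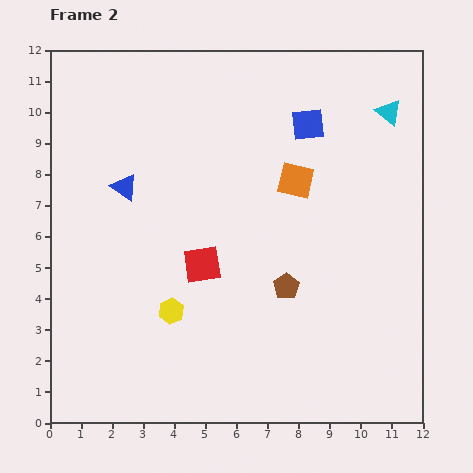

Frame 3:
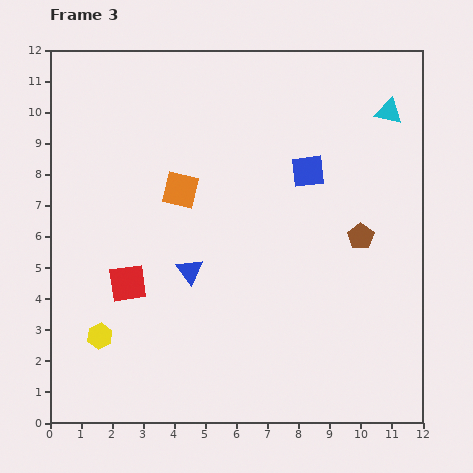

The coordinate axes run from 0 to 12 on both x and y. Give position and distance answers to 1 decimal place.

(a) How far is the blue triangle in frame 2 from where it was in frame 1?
3.5

The blue triangle moved from (4.5, 10.4) to (2.4, 7.6), a distance of √(2.1² + 2.8²) ≈ 3.5.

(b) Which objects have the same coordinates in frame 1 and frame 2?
the cyan triangle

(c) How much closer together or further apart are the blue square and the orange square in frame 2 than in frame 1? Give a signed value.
-3.2

Distance in frame 1: 5.0. Distance in frame 2: 1.8.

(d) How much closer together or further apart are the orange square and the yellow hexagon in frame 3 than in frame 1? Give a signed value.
+1.2

Distance in frame 1: 4.2. Distance in frame 3: 5.4.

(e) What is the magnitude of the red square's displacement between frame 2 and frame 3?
2.5

The red square moved from (4.9, 5.1) to (2.5, 4.5), a distance of √(2.4² + 0.6²) ≈ 2.5.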